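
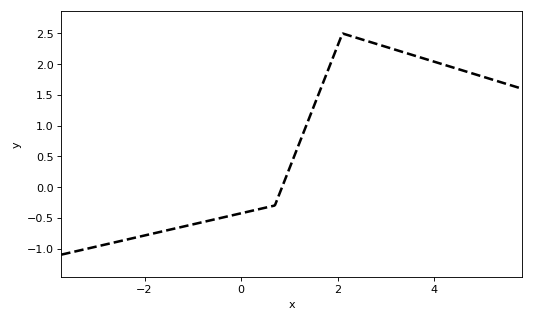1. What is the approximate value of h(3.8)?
2.1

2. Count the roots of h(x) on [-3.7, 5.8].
1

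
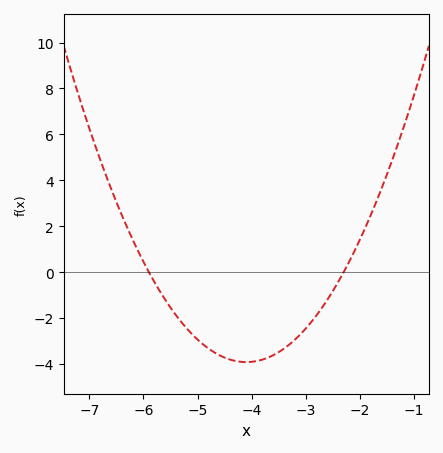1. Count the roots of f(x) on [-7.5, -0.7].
2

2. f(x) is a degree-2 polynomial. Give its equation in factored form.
y = 1.21(x + 5.9)(x + 2.3)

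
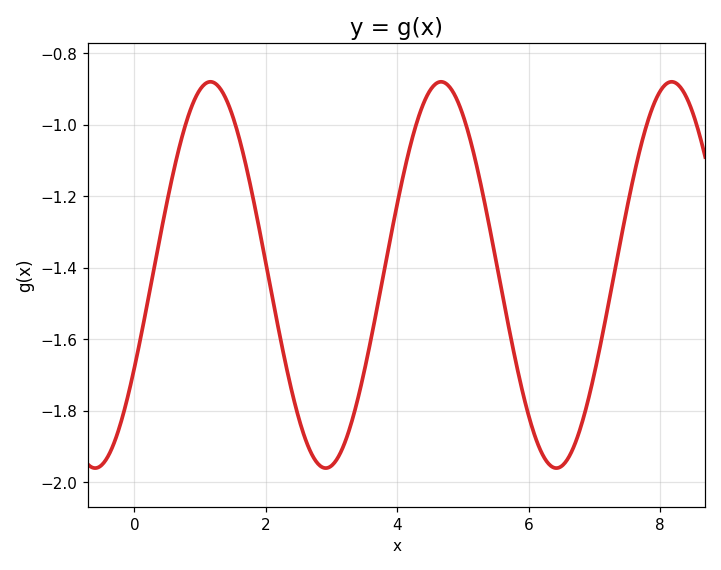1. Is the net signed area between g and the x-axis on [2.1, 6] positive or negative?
negative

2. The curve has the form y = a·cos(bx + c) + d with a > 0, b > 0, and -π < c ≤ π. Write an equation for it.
y = 0.54cos(1.79x - 2.07) - 1.42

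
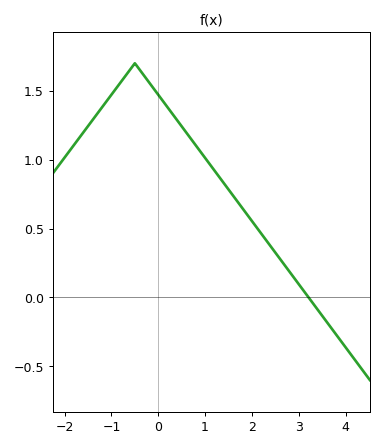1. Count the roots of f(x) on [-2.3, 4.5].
1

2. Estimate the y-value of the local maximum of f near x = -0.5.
1.7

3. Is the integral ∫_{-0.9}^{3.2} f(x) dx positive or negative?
positive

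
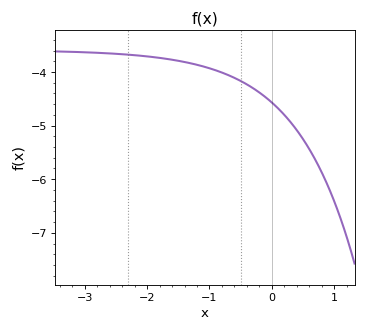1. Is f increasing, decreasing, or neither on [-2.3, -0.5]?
decreasing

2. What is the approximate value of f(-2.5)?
-3.7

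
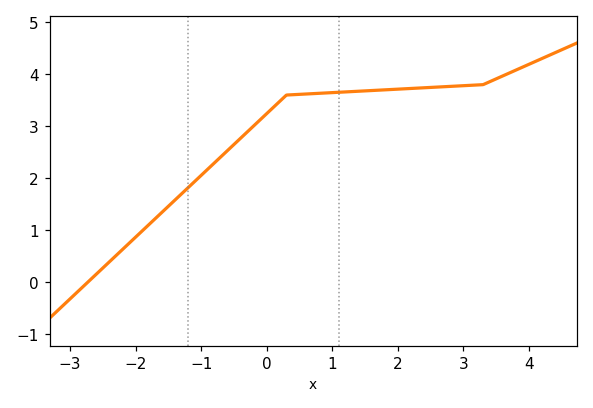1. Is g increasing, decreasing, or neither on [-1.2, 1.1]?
increasing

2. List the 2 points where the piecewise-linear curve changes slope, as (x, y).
(0.3, 3.6); (3.3, 3.8)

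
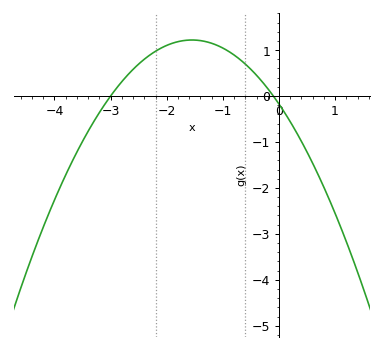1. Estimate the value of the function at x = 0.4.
-1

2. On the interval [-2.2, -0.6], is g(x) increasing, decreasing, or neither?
neither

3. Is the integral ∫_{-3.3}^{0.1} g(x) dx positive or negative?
positive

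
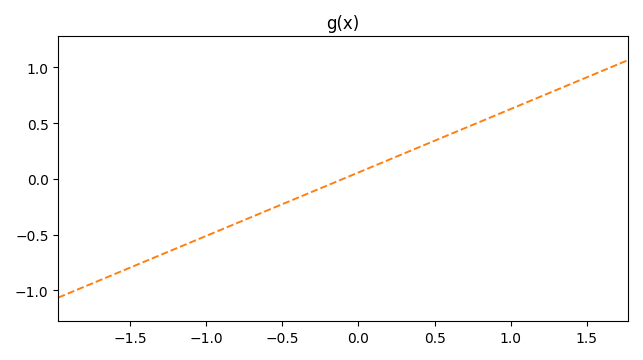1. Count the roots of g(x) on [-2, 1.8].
1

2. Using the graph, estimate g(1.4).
0.85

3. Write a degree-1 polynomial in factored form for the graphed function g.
y = 0.57(x + 0.1)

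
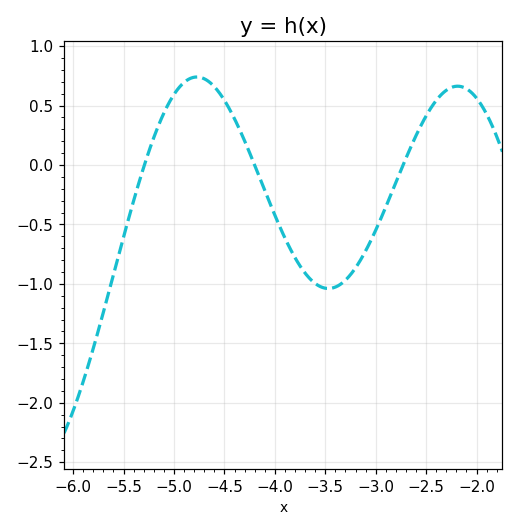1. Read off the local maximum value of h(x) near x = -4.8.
0.741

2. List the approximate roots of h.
-5.29, -4.2, -2.73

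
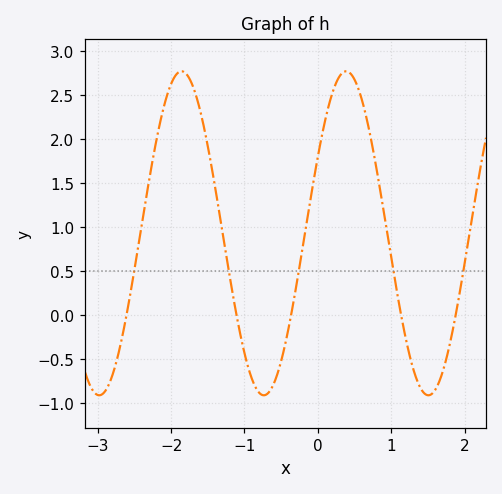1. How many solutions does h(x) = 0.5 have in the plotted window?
5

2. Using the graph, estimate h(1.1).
0.163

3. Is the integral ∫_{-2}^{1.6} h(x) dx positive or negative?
positive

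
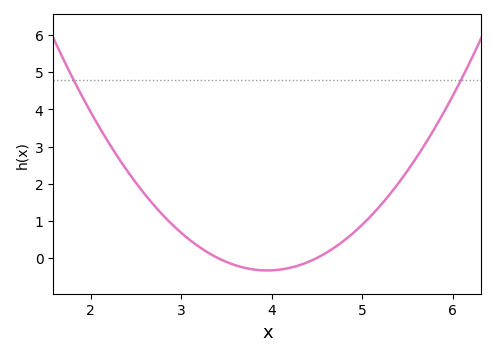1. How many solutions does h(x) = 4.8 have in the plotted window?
2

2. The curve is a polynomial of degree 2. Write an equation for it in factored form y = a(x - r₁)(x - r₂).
y = 1.12(x - 3.4)(x - 4.5)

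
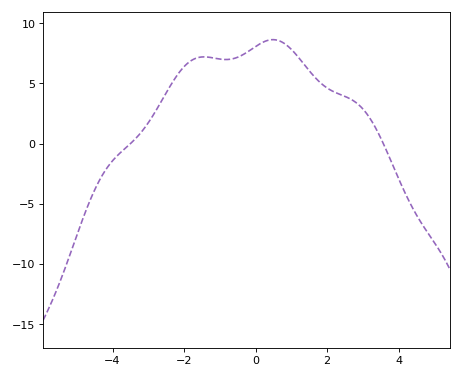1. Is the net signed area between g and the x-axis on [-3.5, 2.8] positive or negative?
positive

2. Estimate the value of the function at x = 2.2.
4.29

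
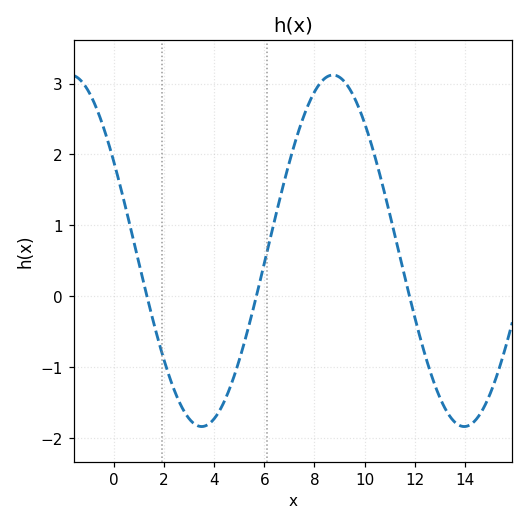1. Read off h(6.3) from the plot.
0.91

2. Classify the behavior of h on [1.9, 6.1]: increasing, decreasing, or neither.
neither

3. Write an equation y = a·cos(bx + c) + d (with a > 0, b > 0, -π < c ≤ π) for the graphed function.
y = 2.48cos(0.6x + 1.04) + 0.64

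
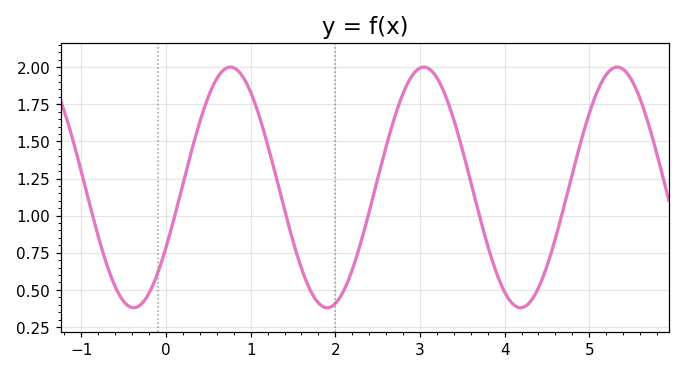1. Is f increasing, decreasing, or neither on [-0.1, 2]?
neither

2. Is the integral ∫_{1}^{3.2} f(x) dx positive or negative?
positive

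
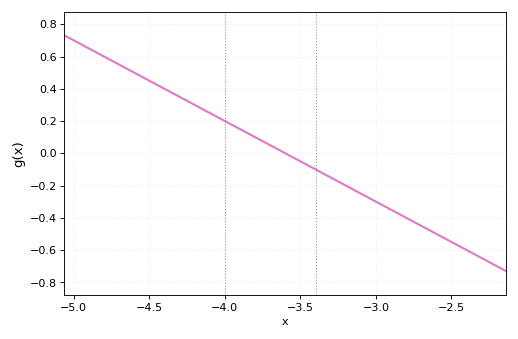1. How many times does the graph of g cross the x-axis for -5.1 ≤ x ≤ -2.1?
1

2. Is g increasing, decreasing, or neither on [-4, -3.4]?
decreasing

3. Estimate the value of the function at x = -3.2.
-0.2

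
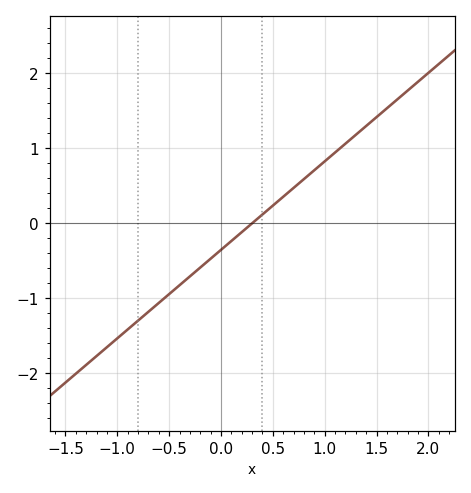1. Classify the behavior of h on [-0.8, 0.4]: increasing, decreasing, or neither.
increasing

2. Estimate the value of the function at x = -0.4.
-0.826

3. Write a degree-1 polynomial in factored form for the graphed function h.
y = 1.18(x - 0.3)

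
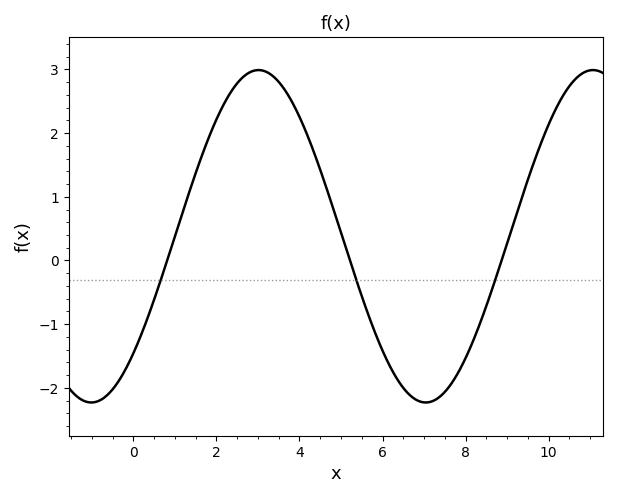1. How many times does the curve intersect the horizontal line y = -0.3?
3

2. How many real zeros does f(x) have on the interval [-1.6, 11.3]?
3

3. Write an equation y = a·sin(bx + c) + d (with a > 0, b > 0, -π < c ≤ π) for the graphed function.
y = 2.61sin(0.78x - 0.78) + 0.38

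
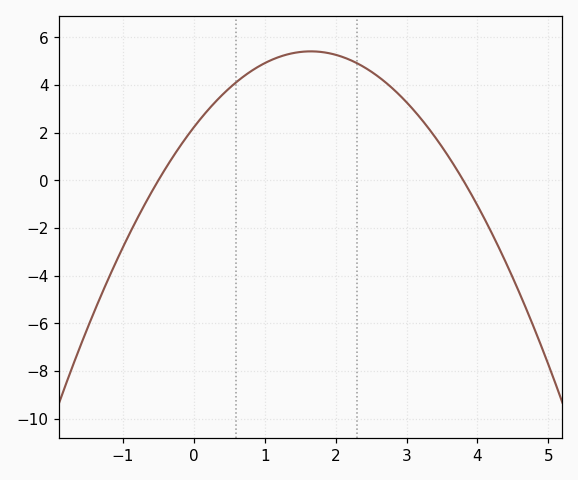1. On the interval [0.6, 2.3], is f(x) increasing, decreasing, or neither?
neither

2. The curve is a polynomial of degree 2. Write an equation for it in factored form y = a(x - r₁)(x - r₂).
y = -1.17(x + 0.5)(x - 3.8)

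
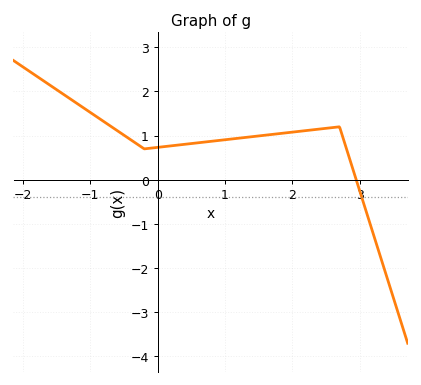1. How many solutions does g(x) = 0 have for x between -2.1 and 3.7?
1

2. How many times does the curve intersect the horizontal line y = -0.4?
1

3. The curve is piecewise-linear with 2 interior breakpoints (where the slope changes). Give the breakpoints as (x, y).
(-0.2, 0.7); (2.7, 1.2)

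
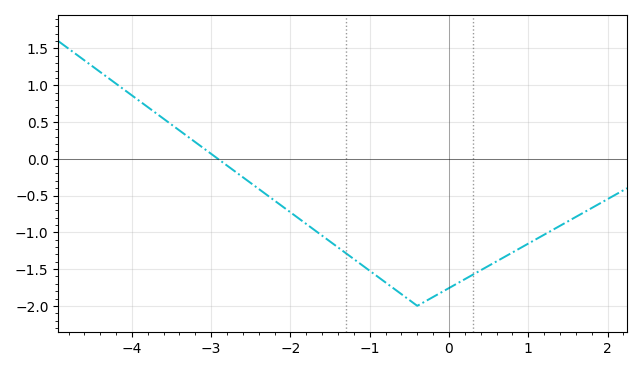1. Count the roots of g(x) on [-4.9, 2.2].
1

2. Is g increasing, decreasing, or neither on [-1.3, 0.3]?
neither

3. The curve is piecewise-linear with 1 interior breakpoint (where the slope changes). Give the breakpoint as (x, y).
(-0.4, -2)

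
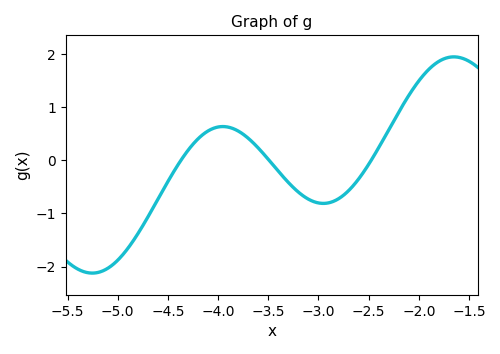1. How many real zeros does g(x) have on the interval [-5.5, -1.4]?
3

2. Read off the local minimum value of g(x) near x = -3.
-0.81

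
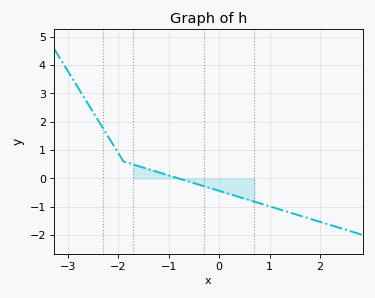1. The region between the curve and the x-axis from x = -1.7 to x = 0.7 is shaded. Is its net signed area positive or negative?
negative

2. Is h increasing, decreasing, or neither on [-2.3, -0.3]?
decreasing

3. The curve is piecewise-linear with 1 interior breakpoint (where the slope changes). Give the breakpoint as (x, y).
(-1.9, 0.6)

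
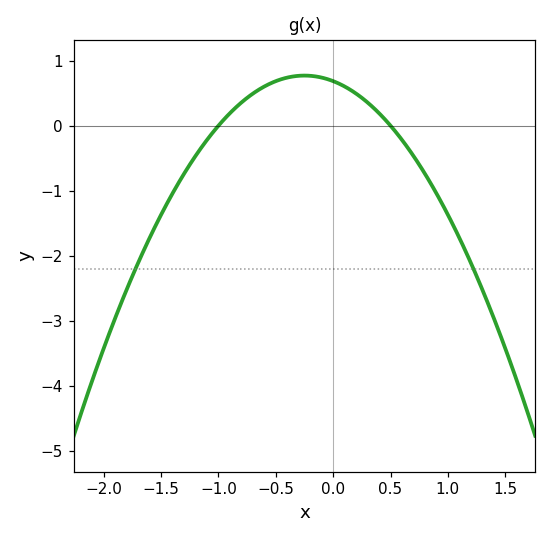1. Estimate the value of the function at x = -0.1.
0.7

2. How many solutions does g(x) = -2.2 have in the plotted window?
2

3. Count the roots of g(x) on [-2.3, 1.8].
2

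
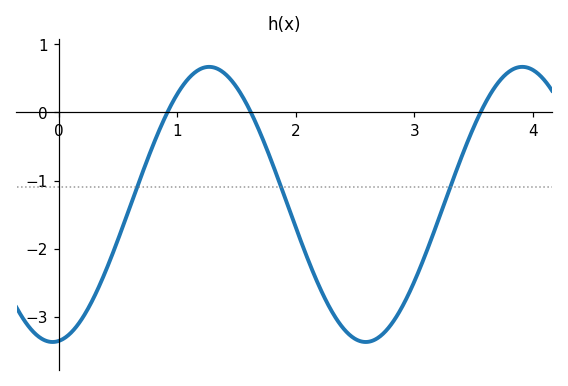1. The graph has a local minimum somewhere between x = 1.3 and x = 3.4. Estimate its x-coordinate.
2.59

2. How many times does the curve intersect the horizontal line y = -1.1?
3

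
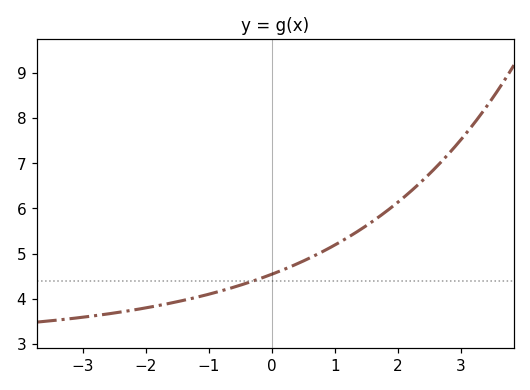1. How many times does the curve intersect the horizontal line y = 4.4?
1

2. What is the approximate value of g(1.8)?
5.9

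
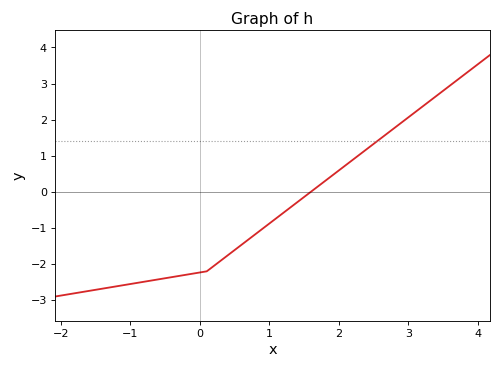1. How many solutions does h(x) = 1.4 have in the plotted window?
1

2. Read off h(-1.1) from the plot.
-2.58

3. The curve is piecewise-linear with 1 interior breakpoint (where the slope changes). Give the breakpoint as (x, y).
(0.1, -2.2)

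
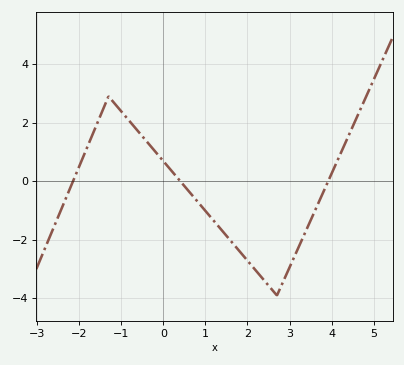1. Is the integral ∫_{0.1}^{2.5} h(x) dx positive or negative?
negative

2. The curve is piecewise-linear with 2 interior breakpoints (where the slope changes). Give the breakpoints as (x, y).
(-1.3, 2.9); (2.7, -3.9)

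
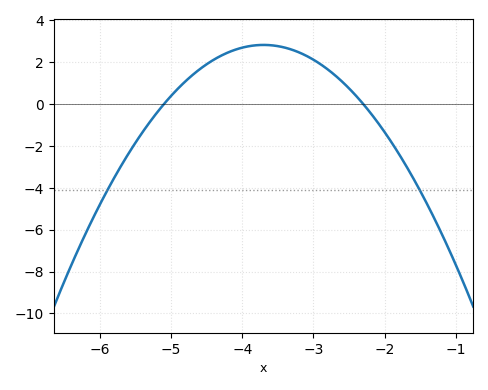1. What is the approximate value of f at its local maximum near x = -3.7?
2.82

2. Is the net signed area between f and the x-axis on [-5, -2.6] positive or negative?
positive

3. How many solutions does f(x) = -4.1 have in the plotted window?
2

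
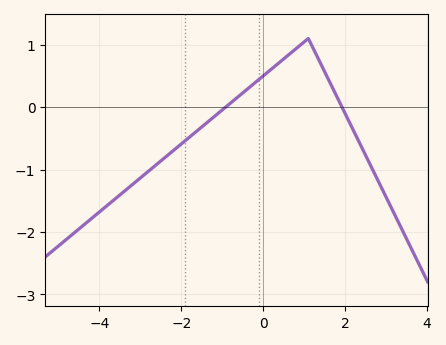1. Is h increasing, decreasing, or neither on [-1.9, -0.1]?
increasing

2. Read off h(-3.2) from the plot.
-1.2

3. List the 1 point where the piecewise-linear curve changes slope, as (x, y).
(1.1, 1.1)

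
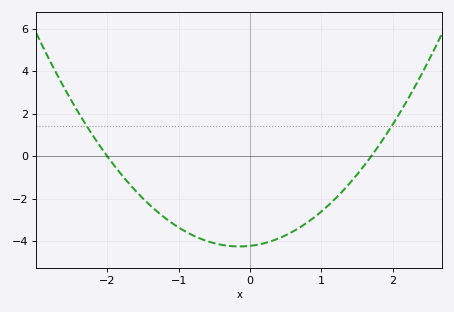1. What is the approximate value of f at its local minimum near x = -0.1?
-4.2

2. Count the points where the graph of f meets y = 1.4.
2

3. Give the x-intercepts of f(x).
-2, 1.7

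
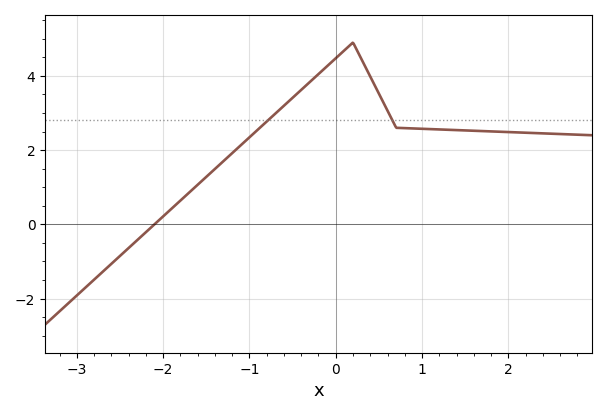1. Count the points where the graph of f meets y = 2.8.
2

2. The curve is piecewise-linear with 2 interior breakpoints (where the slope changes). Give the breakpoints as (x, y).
(0.2, 4.9); (0.7, 2.6)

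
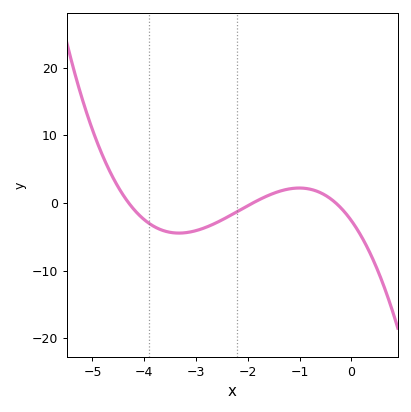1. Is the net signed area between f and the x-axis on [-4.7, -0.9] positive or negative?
negative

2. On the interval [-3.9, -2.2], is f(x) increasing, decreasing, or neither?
neither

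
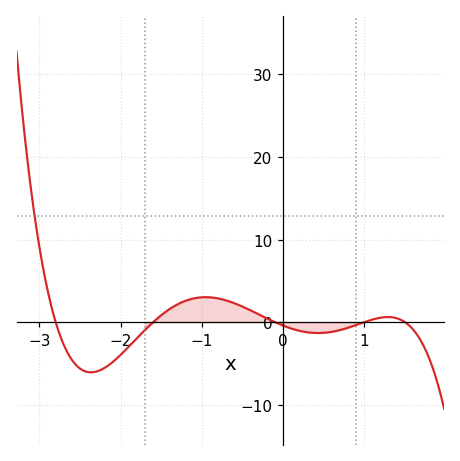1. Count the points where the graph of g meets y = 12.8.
1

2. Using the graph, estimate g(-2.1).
-4.84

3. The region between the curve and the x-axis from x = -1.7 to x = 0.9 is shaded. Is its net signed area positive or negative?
positive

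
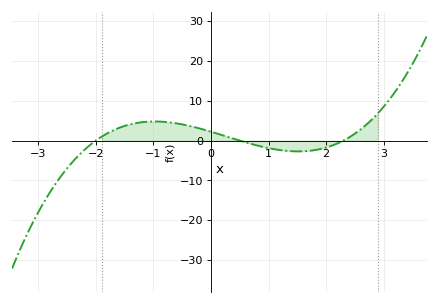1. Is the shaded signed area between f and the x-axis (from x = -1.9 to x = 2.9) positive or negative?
positive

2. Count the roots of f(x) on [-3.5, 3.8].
3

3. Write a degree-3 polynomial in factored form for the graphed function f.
y = 0.97(x + 2)(x - 0.5)(x - 2.3)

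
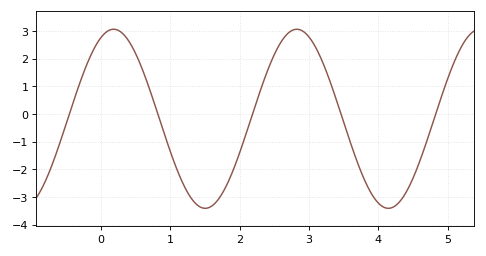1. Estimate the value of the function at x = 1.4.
-3.31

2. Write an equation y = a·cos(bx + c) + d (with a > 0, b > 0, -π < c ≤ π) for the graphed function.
y = 3.24cos(2.38x - 0.442) - 0.17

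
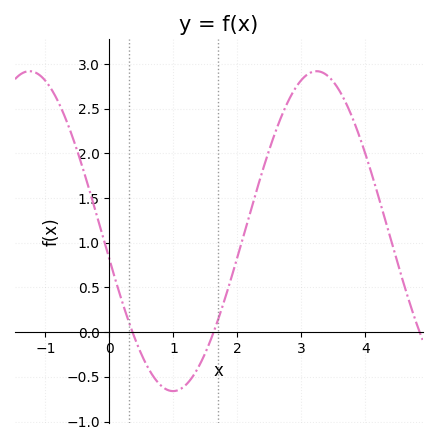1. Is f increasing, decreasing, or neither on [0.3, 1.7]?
neither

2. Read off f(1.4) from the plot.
-0.379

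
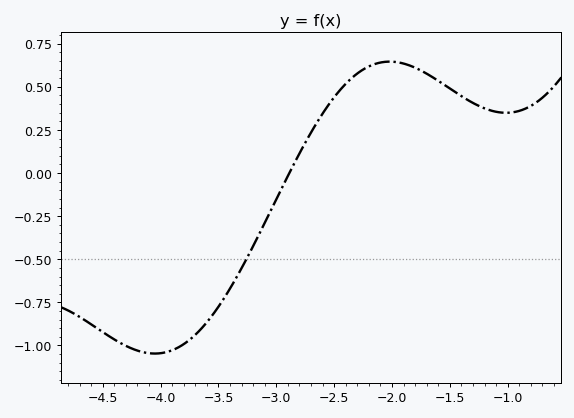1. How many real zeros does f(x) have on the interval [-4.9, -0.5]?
1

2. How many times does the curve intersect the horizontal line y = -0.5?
1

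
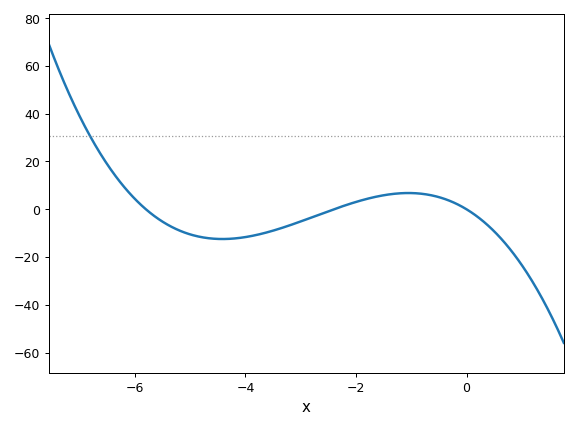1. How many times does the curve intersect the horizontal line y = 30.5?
1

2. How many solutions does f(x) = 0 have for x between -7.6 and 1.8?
3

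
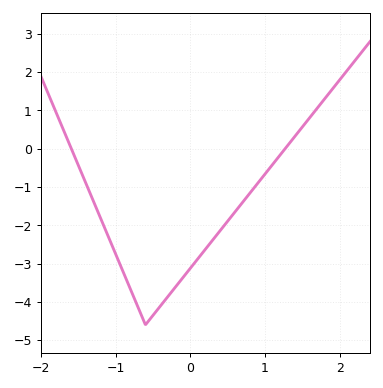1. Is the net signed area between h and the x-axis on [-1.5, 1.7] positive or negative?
negative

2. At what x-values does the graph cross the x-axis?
-1.59, 1.27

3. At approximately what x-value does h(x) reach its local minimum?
-0.599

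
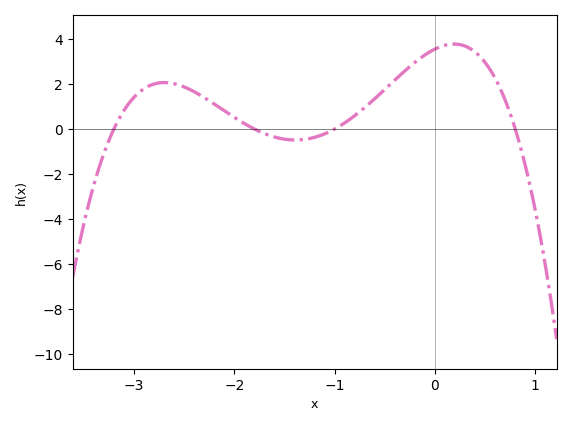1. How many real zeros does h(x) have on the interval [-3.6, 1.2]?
4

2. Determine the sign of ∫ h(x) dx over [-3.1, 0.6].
positive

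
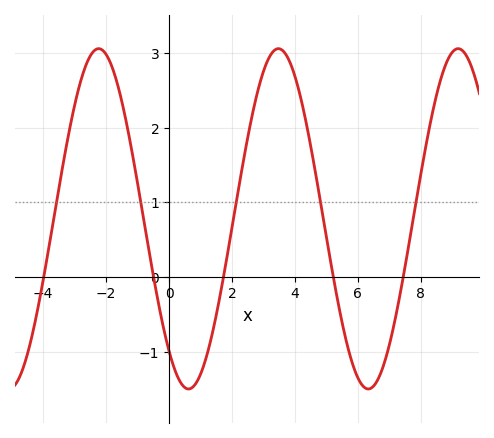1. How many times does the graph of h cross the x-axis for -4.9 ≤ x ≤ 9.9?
5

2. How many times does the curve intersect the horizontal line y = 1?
5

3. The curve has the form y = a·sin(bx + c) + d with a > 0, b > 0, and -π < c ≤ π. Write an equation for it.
y = 2.28sin(1.1x - 2.25) + 0.78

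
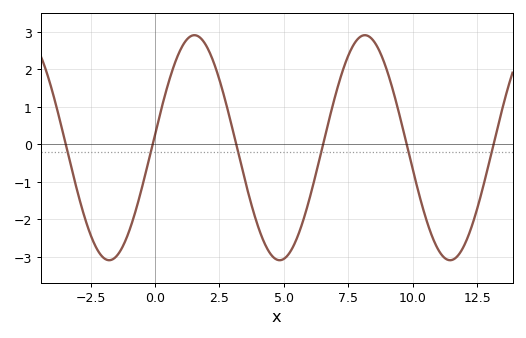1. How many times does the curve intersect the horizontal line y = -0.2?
6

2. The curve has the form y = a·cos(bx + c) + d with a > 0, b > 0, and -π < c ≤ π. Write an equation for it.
y = 3cos(0.95x - 1.5) - 0.09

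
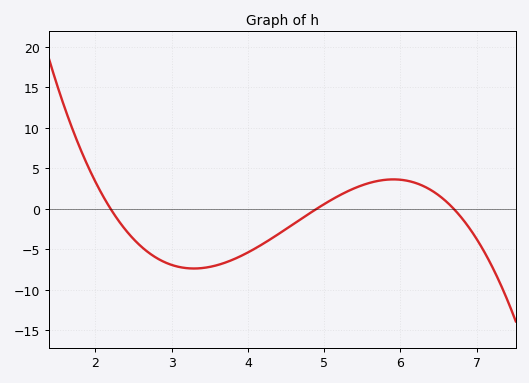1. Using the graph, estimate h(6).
3.6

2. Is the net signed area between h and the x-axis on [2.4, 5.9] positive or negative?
negative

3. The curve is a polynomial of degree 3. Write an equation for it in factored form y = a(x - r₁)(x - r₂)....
y = -1.23(x - 2.2)(x - 4.9)(x - 6.7)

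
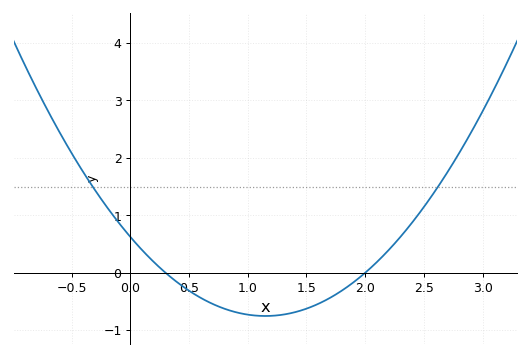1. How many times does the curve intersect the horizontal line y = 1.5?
2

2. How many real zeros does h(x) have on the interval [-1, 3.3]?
2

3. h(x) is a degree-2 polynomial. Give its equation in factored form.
y = 1.04(x - 0.3)(x - 2)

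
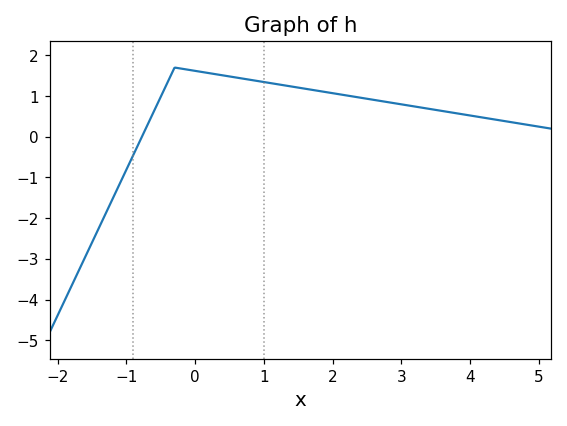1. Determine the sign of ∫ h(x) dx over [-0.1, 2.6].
positive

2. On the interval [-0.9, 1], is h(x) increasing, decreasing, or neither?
neither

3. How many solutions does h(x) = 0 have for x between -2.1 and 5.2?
1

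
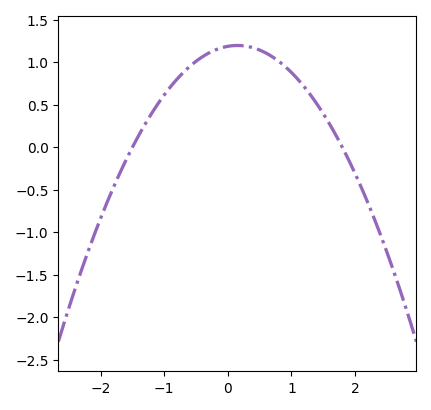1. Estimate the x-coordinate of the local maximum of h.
0.1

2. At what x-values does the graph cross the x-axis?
-1.5, 1.8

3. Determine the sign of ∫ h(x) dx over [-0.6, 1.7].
positive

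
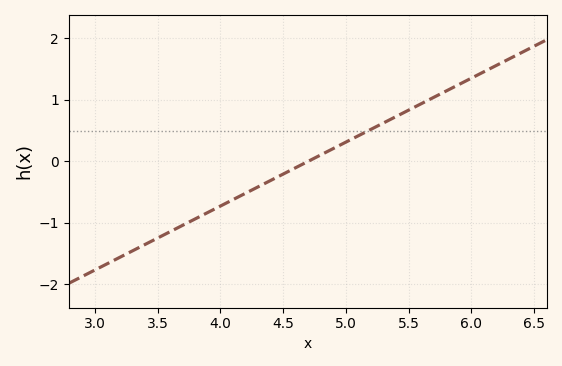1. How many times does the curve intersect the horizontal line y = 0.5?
1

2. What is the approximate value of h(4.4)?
-0.312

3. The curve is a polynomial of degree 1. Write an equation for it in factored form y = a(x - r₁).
y = 1.04(x - 4.7)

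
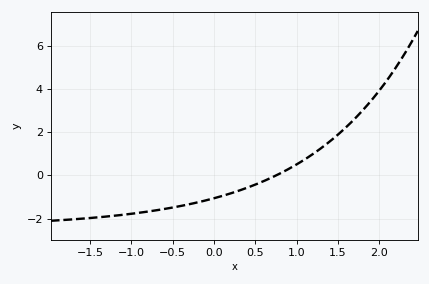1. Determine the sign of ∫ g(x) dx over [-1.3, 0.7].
negative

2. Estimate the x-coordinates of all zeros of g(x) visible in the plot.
0.8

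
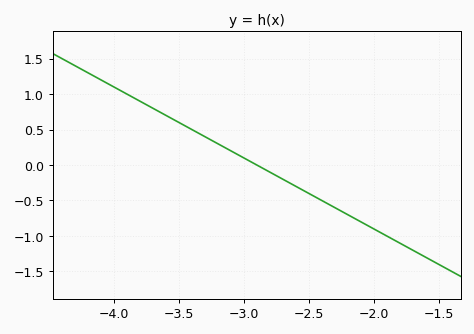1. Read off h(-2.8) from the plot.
-0.1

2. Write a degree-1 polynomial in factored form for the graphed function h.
y = -1(x + 2.9)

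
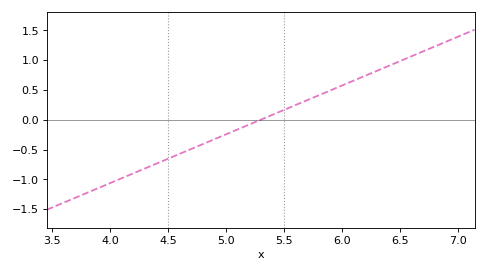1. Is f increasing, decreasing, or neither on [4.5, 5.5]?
increasing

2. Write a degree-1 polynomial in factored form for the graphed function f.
y = 0.82(x - 5.3)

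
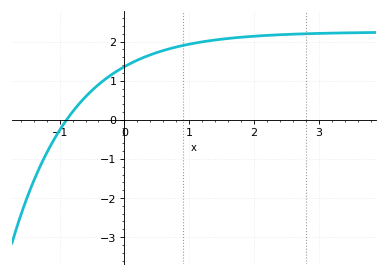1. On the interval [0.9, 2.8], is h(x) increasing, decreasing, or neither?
increasing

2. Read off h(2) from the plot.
2.1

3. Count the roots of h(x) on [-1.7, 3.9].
1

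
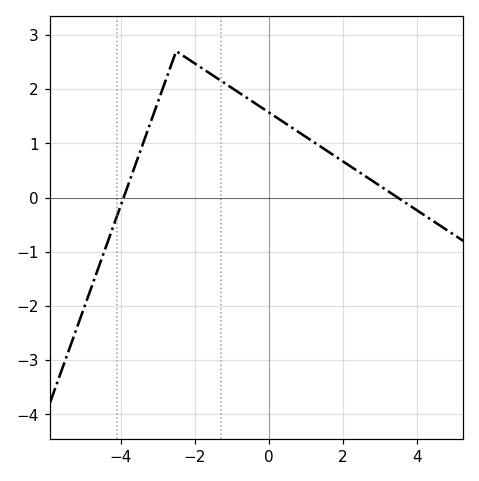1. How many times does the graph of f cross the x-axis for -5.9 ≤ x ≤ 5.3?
2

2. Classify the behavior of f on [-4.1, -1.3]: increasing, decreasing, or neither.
neither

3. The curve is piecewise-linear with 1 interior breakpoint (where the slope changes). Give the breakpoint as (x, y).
(-2.5, 2.7)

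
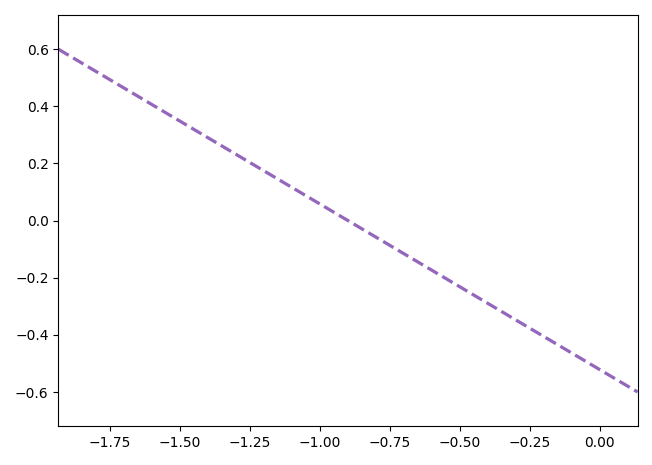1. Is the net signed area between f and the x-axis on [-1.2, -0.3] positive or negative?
negative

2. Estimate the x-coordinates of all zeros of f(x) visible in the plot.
-0.9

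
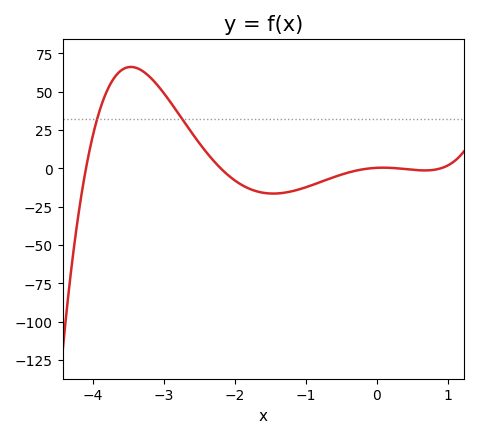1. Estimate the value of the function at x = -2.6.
25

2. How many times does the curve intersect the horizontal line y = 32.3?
2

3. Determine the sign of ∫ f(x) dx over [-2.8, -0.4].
negative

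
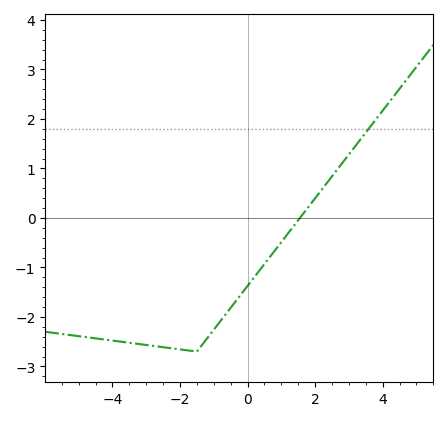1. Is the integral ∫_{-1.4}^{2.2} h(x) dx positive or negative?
negative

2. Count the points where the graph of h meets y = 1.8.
1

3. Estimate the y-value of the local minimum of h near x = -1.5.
-2.7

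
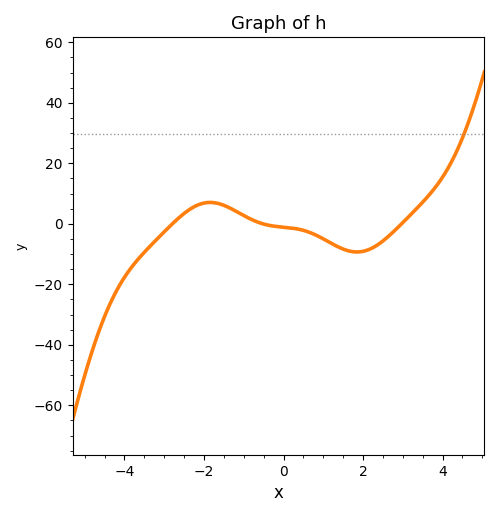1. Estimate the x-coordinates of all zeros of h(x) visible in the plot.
-2.8, -0.6, 3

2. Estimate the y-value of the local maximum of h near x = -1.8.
8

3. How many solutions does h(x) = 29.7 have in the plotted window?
1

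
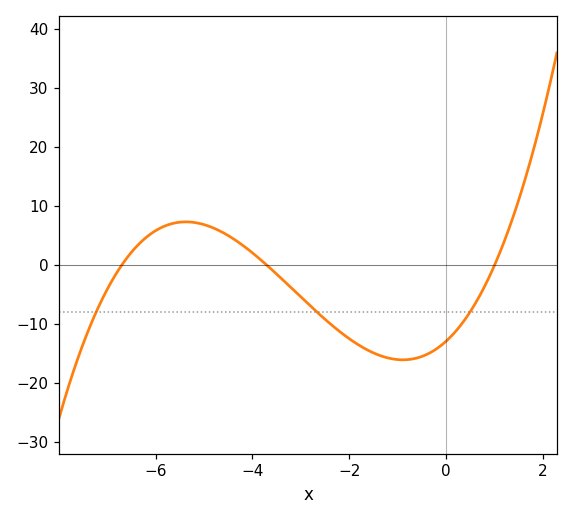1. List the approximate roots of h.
-6.8, -3.8, 1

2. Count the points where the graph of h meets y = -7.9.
3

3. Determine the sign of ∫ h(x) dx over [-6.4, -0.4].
negative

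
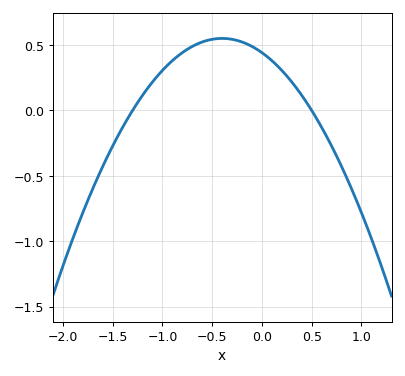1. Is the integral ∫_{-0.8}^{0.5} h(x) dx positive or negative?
positive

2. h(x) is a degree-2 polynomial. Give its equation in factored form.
y = -0.68(x + 1.3)(x - 0.5)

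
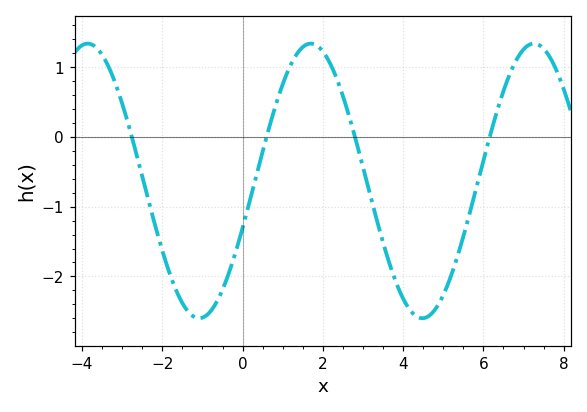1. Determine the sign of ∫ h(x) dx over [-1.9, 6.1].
negative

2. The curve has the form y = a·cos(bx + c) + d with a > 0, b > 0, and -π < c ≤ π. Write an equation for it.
y = 1.97cos(1.1x - 1.9) - 0.63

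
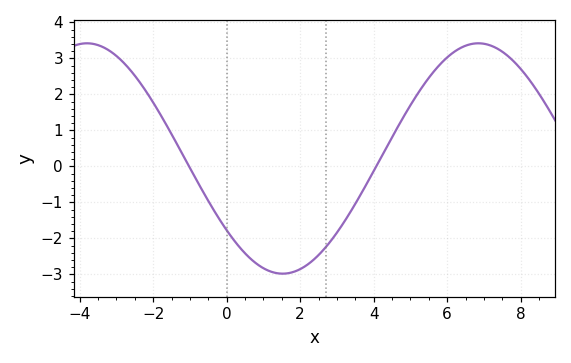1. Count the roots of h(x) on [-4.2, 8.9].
2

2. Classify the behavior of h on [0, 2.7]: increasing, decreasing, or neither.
neither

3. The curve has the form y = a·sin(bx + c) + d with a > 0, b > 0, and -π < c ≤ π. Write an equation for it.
y = 3.2sin(0.59x - 2.47) + 0.22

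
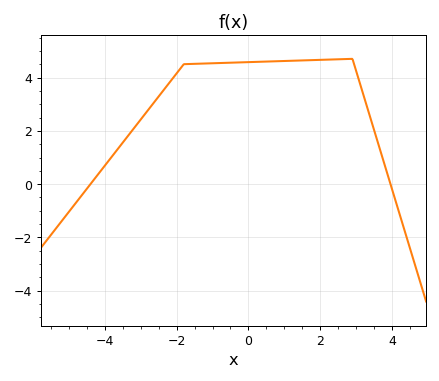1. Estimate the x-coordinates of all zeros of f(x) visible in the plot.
-4.4, 4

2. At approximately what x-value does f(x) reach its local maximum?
2.8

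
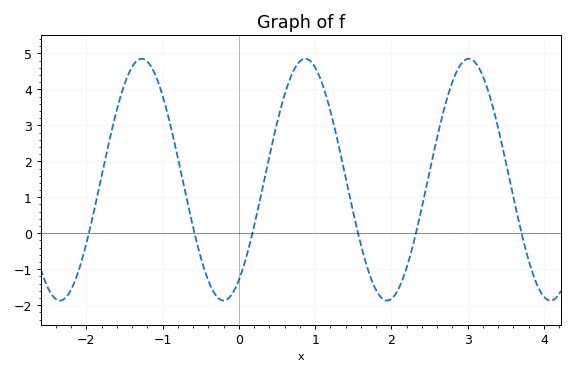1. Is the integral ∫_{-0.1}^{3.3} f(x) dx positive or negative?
positive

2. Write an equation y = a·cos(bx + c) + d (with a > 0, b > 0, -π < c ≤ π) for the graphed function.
y = 3.36cos(2.93x - 2.55) + 1.49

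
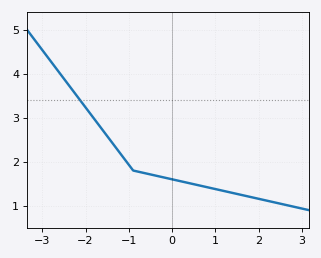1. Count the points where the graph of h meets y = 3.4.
1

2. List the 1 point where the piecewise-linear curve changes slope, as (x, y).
(-0.9, 1.8)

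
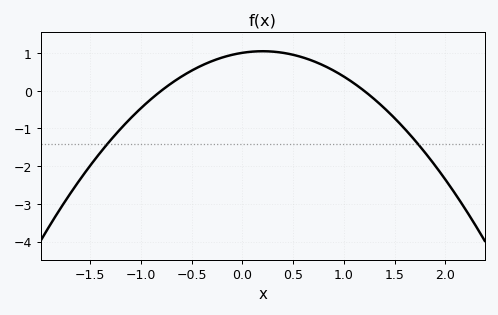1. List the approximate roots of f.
-0.8, 1.2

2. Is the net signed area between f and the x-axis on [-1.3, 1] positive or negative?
positive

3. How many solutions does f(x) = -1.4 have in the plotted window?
2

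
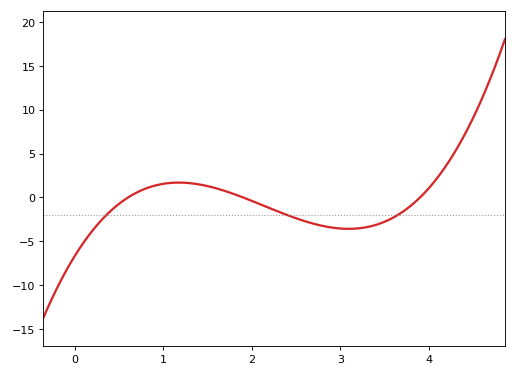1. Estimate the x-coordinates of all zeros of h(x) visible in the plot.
0.6, 1.9, 3.9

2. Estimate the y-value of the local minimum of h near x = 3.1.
-3.58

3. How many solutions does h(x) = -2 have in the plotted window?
3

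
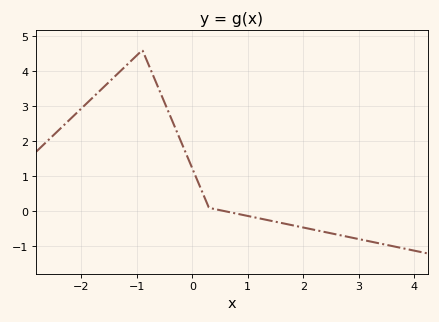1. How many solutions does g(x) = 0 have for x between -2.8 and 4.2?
1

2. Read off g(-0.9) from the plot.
4.6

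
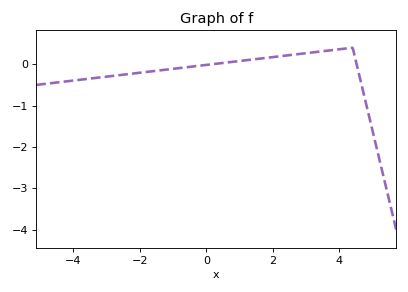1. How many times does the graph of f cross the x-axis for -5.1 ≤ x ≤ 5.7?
2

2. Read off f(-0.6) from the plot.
-0.1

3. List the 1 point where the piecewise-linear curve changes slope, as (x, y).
(4.4, 0.4)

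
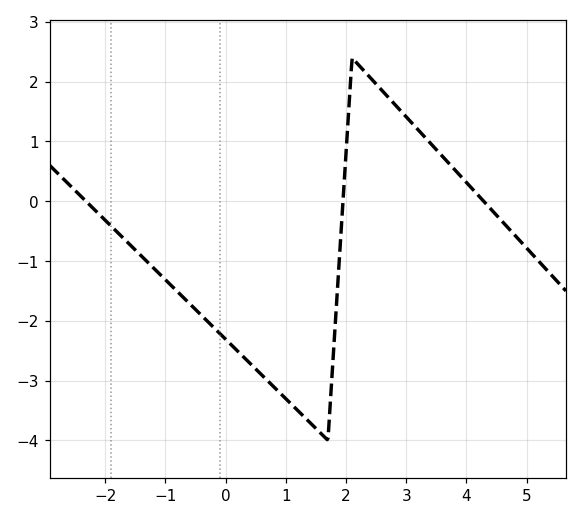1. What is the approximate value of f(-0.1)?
-2.21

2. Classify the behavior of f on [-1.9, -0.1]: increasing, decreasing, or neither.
decreasing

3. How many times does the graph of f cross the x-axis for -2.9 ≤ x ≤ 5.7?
3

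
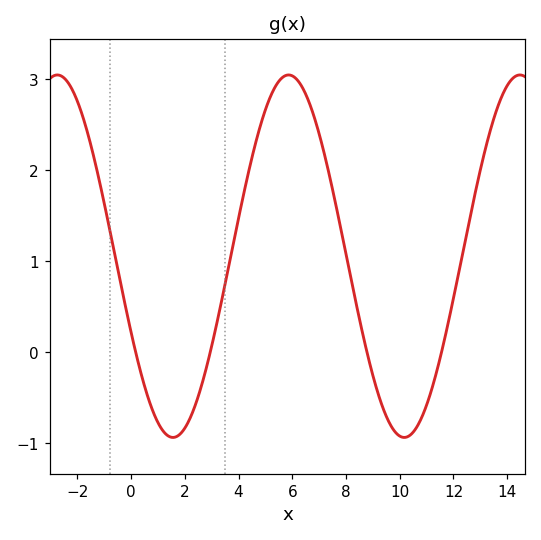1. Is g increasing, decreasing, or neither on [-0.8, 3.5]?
neither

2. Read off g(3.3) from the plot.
0.46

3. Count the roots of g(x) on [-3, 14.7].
4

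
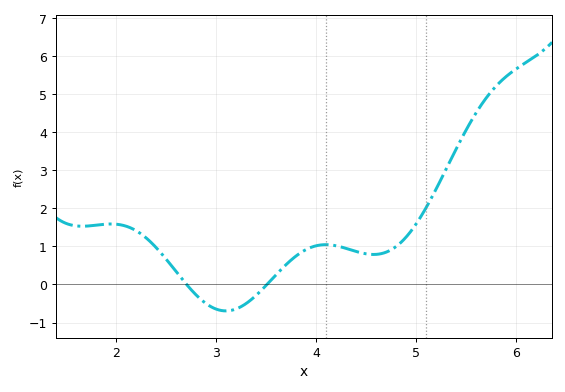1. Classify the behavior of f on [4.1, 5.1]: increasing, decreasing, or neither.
neither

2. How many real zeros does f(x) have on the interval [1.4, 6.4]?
2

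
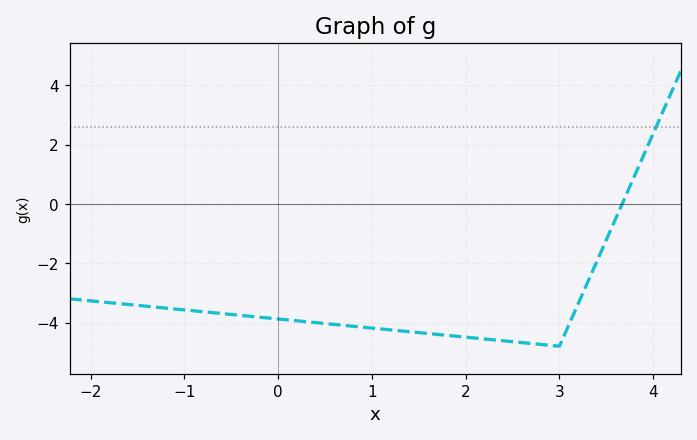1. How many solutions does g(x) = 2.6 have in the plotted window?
1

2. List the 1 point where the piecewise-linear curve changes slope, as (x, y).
(3, -4.8)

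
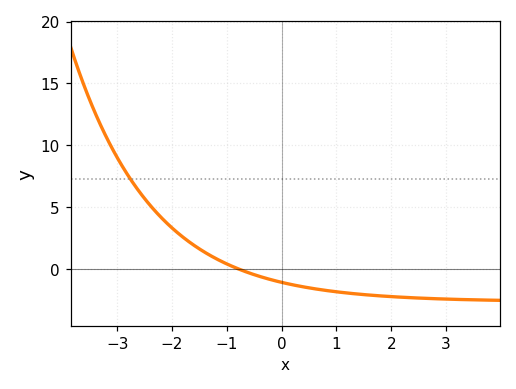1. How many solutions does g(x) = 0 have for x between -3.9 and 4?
1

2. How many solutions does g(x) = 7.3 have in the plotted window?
1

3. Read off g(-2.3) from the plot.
4.5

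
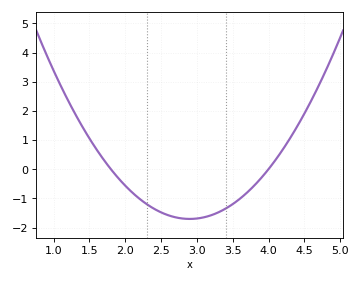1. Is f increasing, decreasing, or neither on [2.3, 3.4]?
neither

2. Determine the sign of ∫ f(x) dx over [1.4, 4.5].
negative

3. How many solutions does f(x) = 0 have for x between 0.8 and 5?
2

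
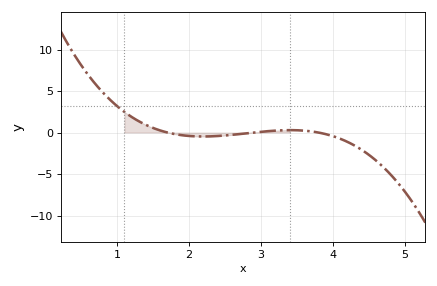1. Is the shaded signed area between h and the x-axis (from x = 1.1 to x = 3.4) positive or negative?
positive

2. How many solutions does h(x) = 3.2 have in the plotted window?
1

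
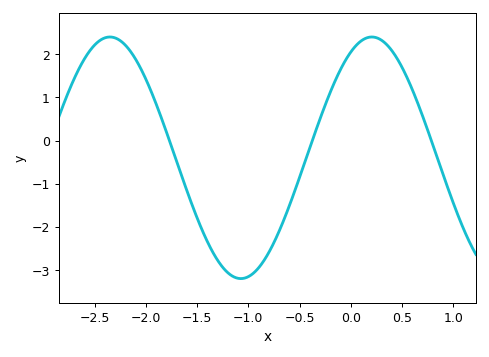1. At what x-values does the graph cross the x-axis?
-1.77, -0.376, 0.784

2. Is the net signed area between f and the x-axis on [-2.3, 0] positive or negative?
negative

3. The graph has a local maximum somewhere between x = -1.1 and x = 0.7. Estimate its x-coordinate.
0.204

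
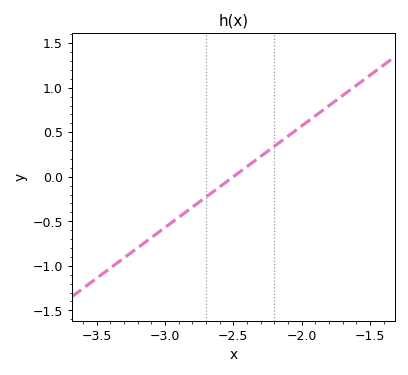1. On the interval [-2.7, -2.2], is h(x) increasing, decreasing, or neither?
increasing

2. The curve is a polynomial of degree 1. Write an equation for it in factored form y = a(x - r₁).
y = 1.14(x + 2.5)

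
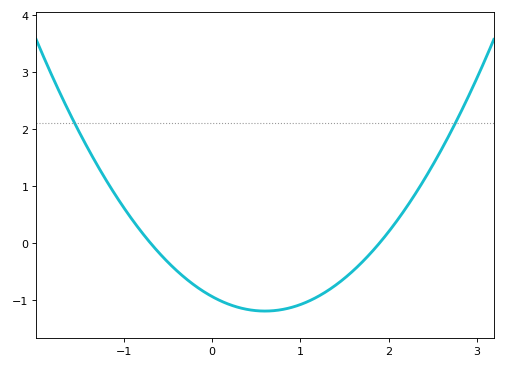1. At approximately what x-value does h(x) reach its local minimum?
0.6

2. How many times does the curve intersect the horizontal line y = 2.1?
2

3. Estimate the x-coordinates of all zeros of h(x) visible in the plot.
-0.7, 1.9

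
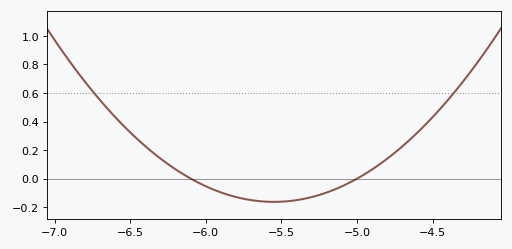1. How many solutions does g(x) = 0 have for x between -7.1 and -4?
2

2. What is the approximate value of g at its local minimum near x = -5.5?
-0.16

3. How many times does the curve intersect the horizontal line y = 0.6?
2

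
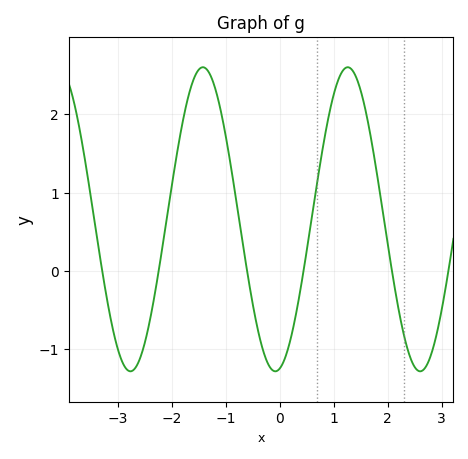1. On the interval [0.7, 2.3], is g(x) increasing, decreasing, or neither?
neither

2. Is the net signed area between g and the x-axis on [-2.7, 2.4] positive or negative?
positive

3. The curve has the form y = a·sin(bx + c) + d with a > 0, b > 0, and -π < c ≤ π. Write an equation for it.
y = 1.94sin(2.34x - 1.38) + 0.66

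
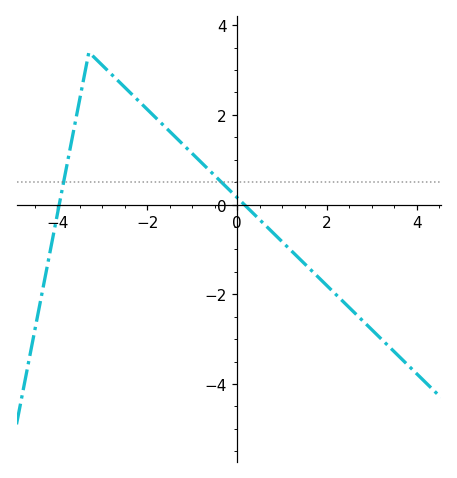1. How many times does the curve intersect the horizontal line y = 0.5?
2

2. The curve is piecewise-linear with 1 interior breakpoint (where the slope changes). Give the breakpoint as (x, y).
(-3.3, 3.4)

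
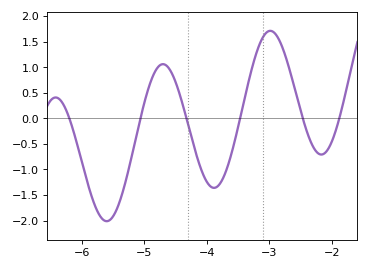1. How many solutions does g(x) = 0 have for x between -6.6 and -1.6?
6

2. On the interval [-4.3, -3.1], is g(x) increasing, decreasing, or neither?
neither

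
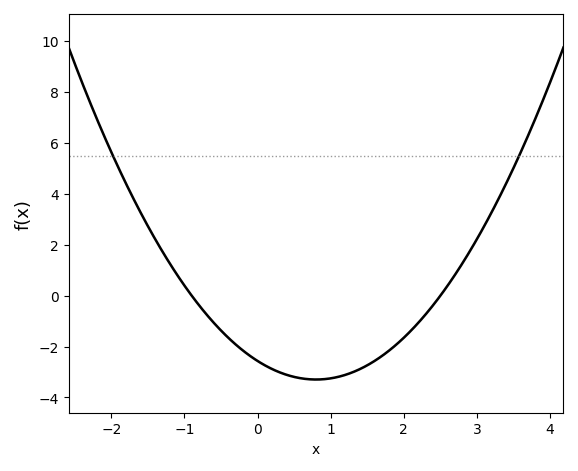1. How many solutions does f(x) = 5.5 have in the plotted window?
2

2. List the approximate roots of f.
-0.9, 2.5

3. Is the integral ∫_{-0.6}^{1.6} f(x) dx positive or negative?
negative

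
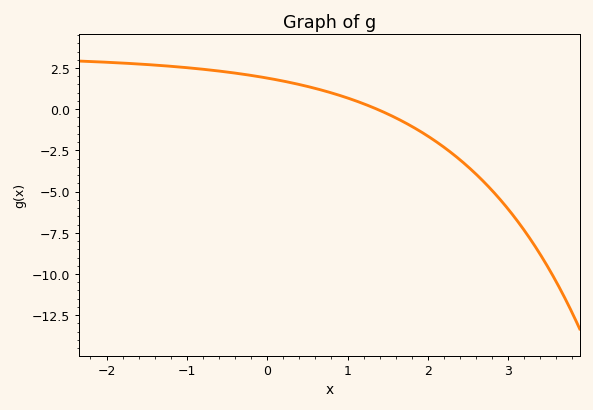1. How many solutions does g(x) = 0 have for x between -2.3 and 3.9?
1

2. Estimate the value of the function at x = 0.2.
1.71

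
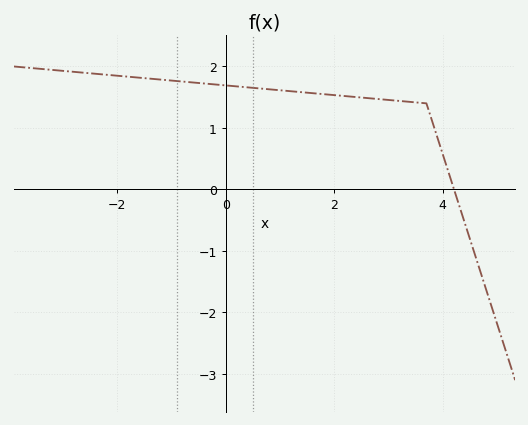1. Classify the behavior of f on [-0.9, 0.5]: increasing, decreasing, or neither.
decreasing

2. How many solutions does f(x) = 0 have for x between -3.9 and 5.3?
1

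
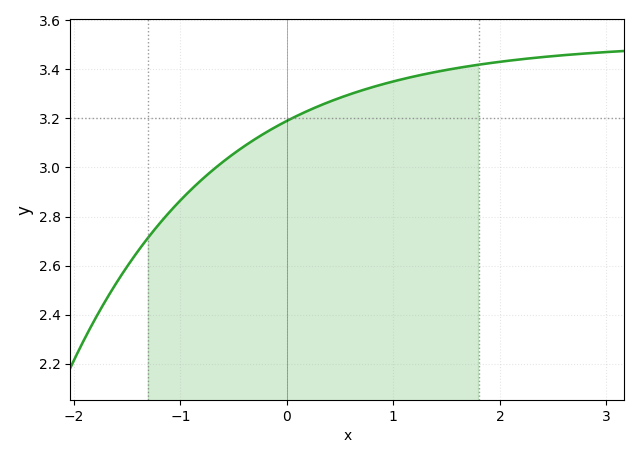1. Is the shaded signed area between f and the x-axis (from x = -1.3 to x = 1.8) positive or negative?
positive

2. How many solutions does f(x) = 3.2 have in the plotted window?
1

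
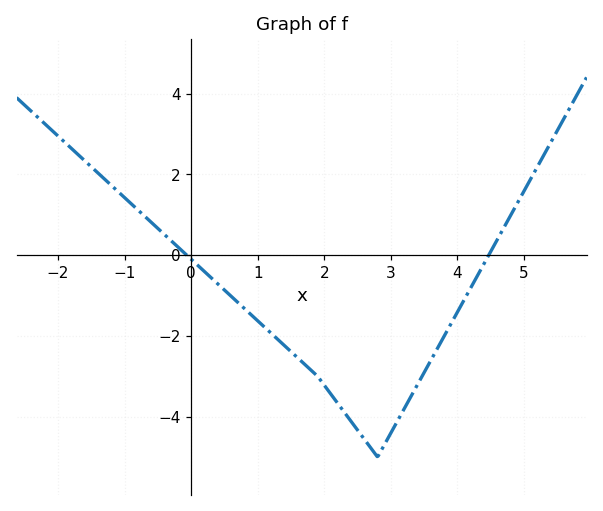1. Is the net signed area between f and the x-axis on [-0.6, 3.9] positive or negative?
negative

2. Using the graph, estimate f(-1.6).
2.4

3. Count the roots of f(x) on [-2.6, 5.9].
2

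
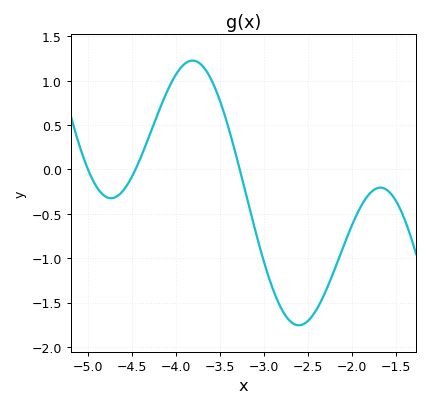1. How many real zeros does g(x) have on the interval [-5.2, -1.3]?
3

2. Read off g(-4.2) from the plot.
0.642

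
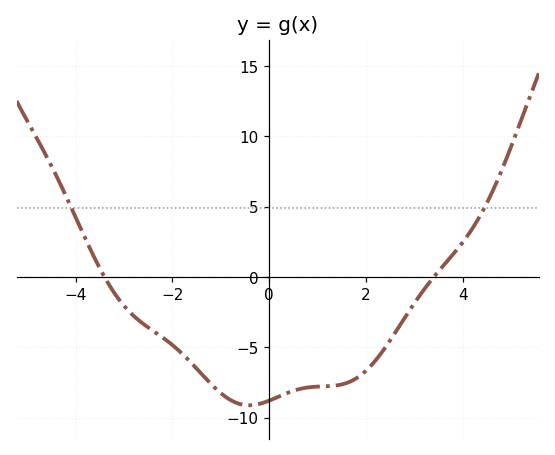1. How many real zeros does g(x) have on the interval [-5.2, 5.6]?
2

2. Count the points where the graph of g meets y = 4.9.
2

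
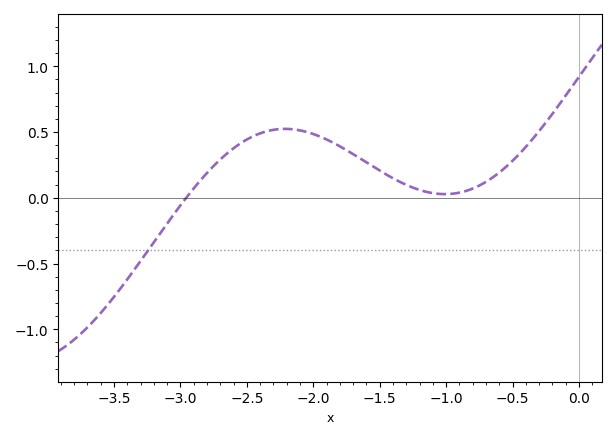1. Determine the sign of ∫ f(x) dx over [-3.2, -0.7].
positive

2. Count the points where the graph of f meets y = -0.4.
1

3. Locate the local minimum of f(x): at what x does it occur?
-1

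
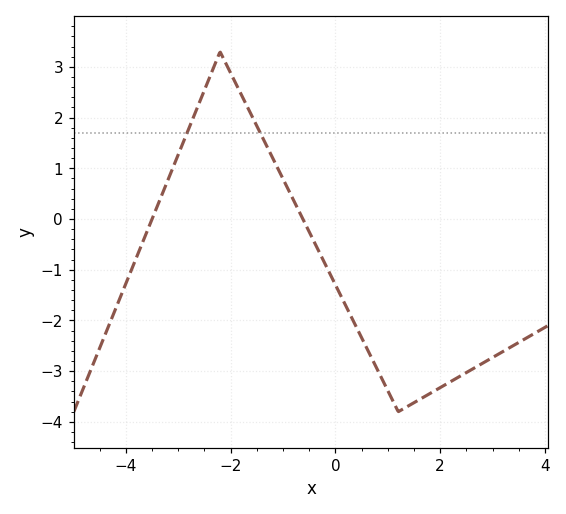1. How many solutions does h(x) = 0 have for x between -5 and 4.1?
2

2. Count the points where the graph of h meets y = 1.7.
2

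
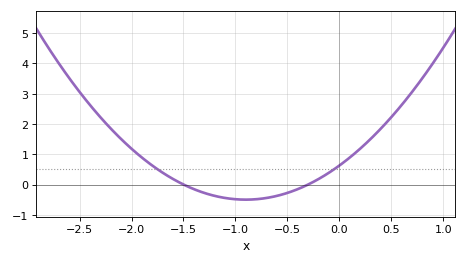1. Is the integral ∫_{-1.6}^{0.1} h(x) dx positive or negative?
negative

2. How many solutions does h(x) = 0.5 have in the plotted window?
2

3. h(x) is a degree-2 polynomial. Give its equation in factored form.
y = 1.39(x + 1.5)(x + 0.3)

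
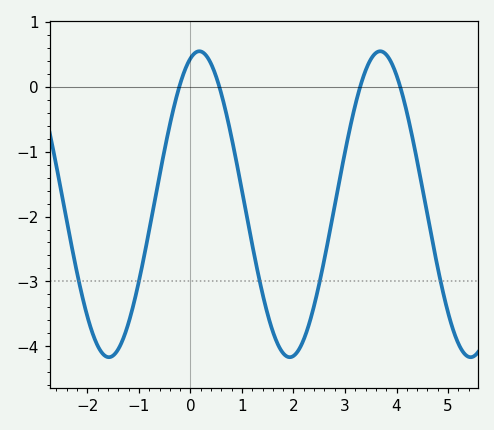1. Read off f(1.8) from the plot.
-4.1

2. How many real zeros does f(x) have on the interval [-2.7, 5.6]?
4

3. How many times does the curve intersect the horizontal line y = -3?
5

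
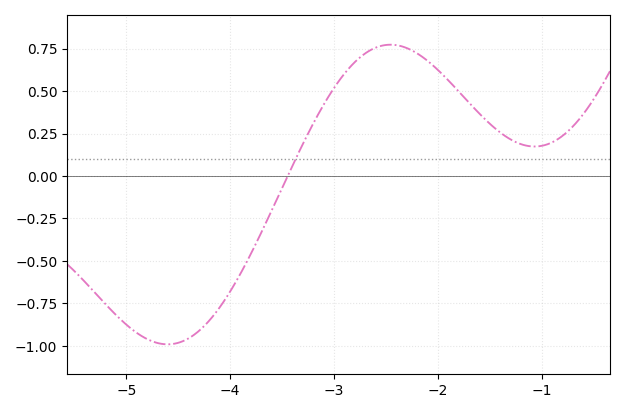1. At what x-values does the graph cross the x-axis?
-3.4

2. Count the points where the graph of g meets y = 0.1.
1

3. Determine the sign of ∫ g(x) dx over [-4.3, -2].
positive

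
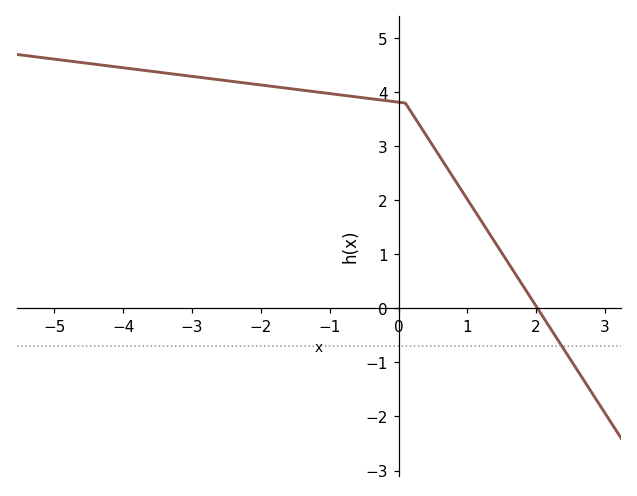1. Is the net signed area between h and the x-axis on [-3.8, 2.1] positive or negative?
positive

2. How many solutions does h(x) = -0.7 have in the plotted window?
1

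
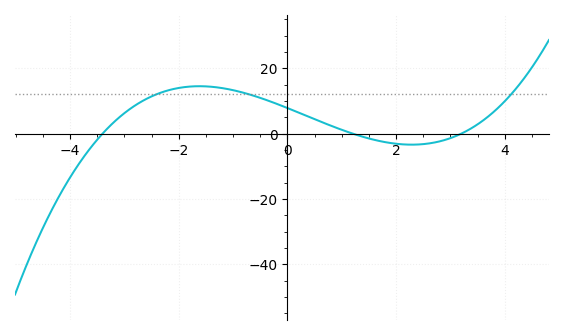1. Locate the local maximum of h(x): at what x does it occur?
-1.6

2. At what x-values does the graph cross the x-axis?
-3.4, 1.2, 3.2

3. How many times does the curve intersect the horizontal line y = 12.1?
3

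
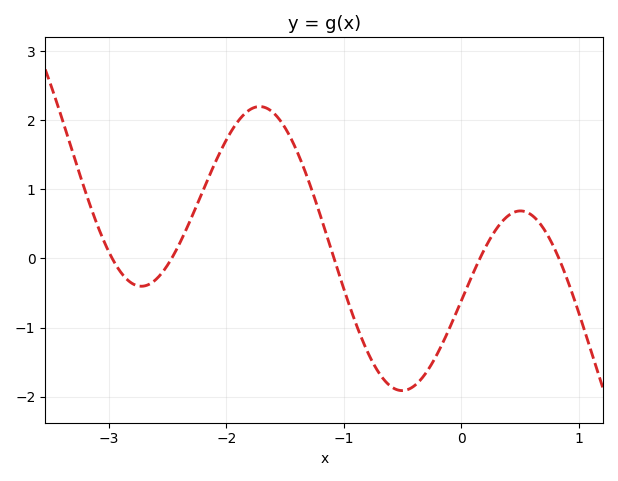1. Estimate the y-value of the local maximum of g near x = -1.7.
2.2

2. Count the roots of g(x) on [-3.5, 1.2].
5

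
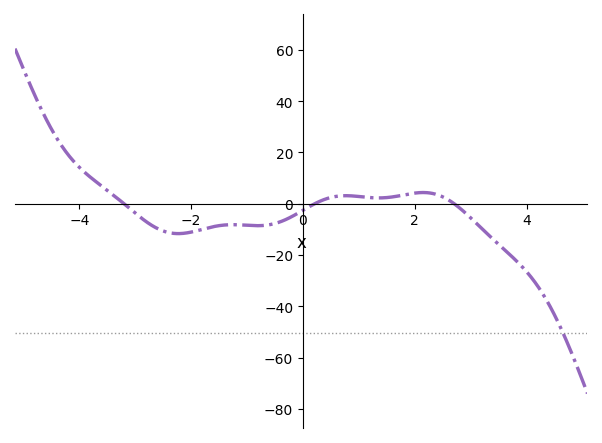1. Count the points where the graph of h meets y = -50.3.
1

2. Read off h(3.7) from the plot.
-19.8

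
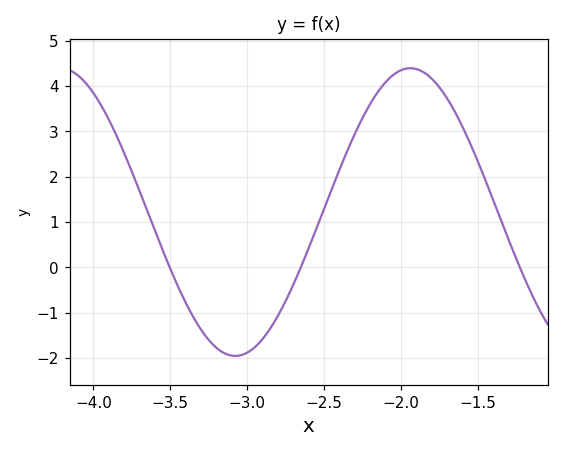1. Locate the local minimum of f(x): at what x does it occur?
-3.1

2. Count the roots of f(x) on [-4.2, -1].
3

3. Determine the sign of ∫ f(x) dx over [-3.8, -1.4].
positive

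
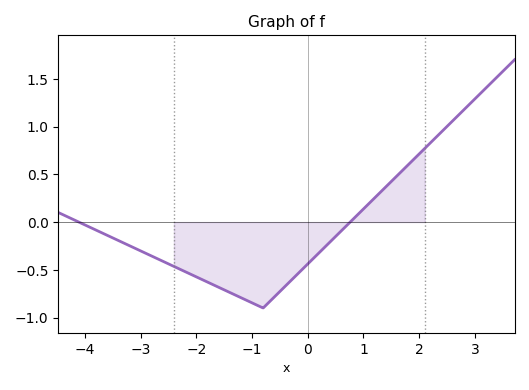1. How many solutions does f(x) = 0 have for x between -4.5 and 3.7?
2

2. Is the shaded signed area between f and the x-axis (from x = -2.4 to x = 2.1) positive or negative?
negative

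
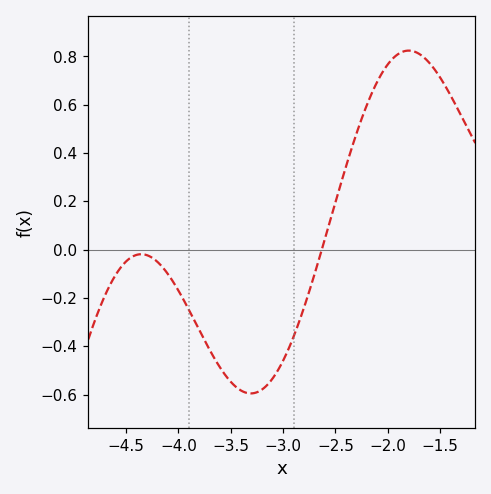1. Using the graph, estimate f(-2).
0.767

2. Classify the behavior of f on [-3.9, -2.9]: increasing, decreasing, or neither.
neither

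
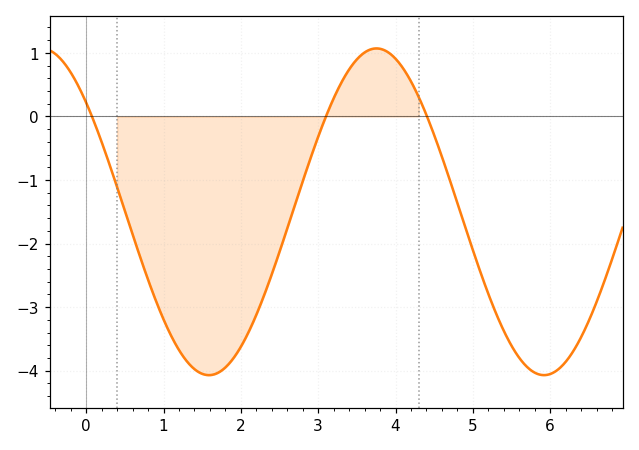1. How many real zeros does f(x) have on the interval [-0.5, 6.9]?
3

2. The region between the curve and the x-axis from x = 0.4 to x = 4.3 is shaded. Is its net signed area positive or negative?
negative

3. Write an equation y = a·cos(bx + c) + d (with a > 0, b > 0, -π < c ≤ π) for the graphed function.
y = 2.57cos(1.4x + 0.84) - 1.5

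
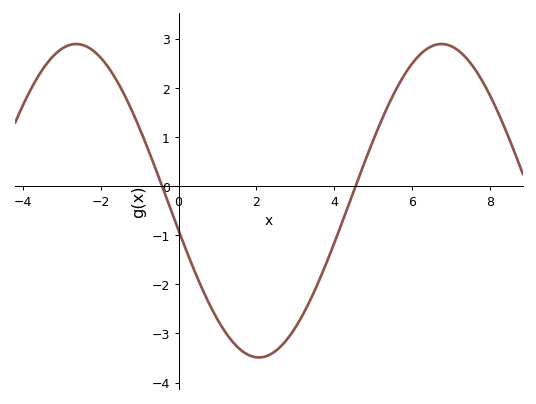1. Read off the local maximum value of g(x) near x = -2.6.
2.89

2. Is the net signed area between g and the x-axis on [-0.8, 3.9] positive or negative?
negative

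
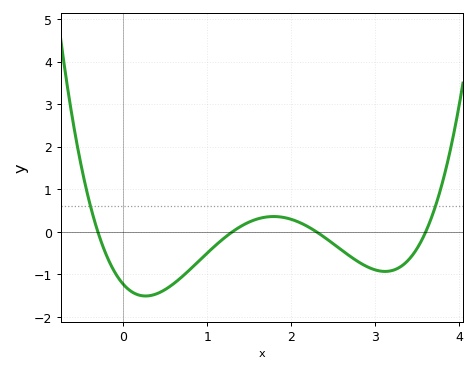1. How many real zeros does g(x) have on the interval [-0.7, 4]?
4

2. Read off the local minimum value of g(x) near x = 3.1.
-0.9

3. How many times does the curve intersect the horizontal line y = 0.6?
2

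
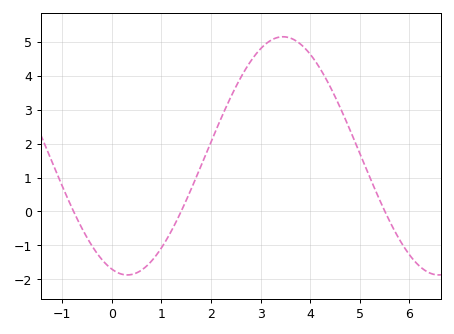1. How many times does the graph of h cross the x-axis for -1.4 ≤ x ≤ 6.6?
3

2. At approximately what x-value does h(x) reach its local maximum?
3.45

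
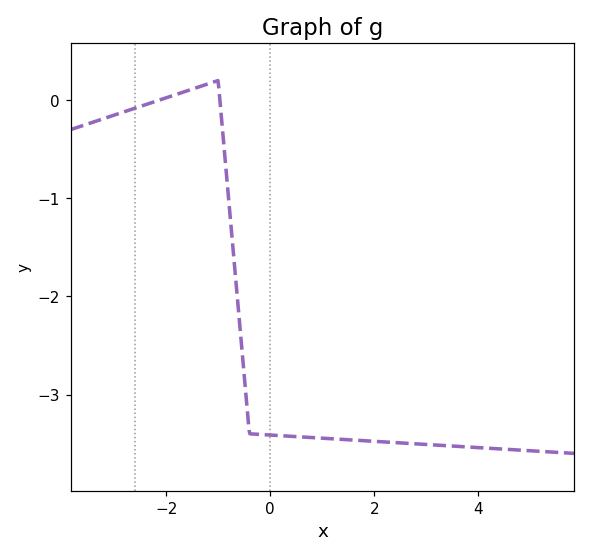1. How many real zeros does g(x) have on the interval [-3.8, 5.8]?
2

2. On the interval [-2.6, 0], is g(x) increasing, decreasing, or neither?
neither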